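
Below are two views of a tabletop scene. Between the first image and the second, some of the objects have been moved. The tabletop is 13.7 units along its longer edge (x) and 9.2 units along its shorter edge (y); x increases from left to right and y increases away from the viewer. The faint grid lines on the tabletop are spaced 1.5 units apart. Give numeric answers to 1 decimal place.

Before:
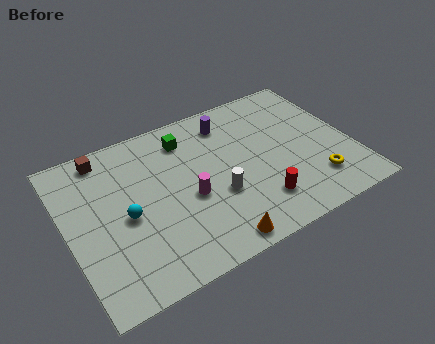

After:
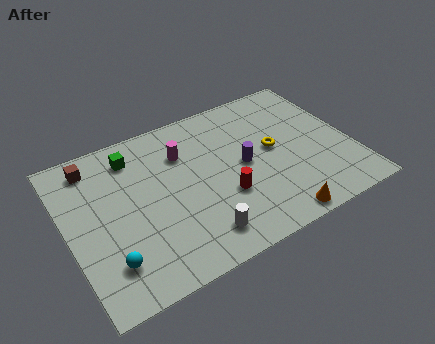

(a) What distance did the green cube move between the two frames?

2.6

The green cube moved from about (6.1, 7.4) to (3.5, 7.5), a distance of √(2.6² + 0.1²) ≈ 2.6.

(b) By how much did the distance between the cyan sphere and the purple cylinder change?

+0.9

They were about 6.4 units apart before and 7.3 after — 0.9 units further apart.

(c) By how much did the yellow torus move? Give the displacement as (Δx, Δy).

(-1.6, 2.8)

The yellow torus started near (11.6, 2.1) and ended near (10.0, 4.9).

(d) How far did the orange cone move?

3.0

From (6.4, 0.9) to (9.4, 0.8), the orange cone covered √(3.0² + 0.1²) ≈ 3.0 units.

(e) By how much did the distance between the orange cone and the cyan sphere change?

+2.9

They were about 5.0 units apart before and 7.9 after — 2.9 units further apart.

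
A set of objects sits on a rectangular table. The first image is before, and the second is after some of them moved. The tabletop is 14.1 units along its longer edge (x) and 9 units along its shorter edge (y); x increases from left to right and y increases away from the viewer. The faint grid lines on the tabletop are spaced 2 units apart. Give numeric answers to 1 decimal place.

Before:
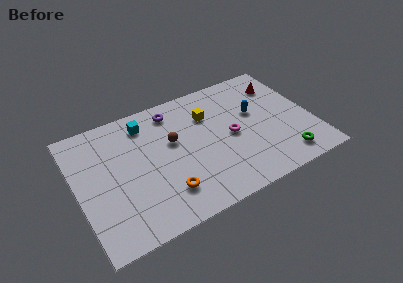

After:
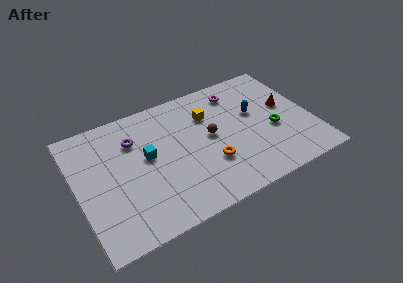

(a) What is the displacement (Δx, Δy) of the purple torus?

(-2.5, -1.1)

The purple torus started near (6.1, 7.6) and ended near (3.6, 6.5).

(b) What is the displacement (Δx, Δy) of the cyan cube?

(-0.2, -2.4)

The cyan cube started near (4.4, 7.4) and ended near (4.2, 5.0).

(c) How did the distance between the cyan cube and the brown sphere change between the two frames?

+1.4

Before: roughly 2.4 units apart; after: 3.8. That's 1.4 units further apart.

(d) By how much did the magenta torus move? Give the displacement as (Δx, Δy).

(0.8, 3.1)

The magenta torus started near (9.2, 4.3) and ended near (10.0, 7.4).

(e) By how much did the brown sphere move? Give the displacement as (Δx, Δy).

(2.2, -0.6)

From the two frames, the brown sphere sits at roughly (5.8, 5.4) before and (8.0, 4.8) after.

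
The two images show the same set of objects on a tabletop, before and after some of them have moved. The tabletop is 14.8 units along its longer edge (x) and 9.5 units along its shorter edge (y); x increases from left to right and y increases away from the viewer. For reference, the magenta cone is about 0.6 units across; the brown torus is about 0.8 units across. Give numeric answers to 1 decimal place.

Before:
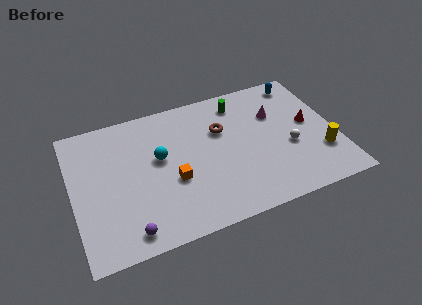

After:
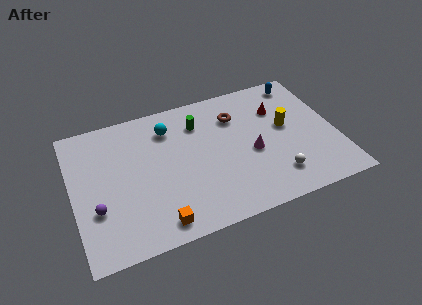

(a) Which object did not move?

the blue capsule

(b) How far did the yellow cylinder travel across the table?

3.0

From (13.8, 2.8) to (12.1, 5.3), the yellow cylinder covered √(1.7² + 2.5²) ≈ 3.0 units.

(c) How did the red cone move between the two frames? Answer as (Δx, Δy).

(-1.6, 1.6)

The red cone was at about (13.4, 5.1) and moved to about (11.8, 6.7).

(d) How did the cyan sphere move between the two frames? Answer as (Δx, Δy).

(0.7, 1.9)

From the two frames, the cyan sphere sits at roughly (4.9, 5.5) before and (5.6, 7.4) after.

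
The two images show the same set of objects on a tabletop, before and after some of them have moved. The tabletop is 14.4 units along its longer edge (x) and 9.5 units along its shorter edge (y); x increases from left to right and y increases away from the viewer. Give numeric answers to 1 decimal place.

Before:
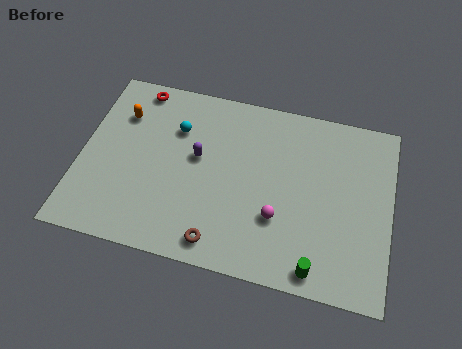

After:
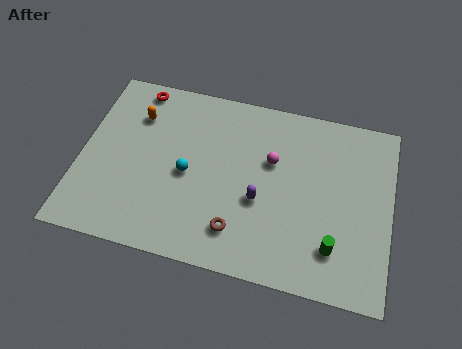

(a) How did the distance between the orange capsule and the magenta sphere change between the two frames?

-2.0

Before: roughly 8.5 units apart; after: 6.5. That's 2.0 units closer together.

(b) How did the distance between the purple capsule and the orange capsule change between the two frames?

+2.8

They were about 4.0 units apart before and 6.8 after — 2.8 units further apart.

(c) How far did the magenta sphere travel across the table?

2.9

The magenta sphere was near (9.3, 3.1) before and (8.8, 6.0) after, so it travelled √(0.5² + 2.9²) ≈ 2.9 units.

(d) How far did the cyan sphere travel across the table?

2.4

The cyan sphere moved from about (4.3, 6.7) to (5.0, 4.4), a distance of √(0.7² + 2.3²) ≈ 2.4.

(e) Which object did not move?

the red torus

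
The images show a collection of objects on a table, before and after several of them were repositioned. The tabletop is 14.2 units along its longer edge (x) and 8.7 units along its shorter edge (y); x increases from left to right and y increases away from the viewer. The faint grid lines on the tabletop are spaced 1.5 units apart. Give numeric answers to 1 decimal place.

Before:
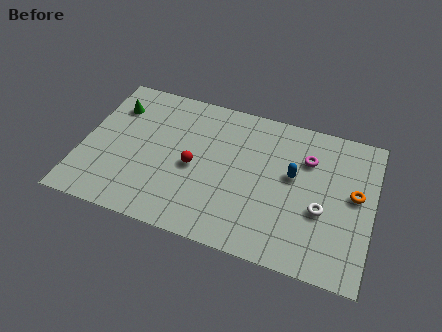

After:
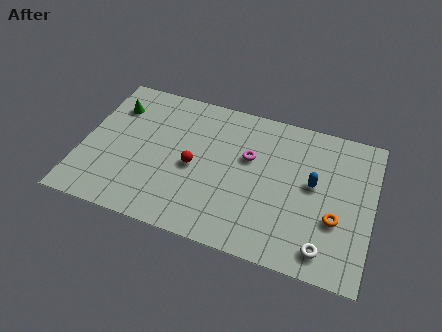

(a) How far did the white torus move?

2.1

From (11.8, 3.4) to (12.1, 1.3), the white torus covered √(0.3² + 2.1²) ≈ 2.1 units.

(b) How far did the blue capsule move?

1.0

The blue capsule was near (10.3, 5.0) before and (11.3, 4.8) after, so it travelled √(1.0² + 0.2²) ≈ 1.0 units.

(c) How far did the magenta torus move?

2.9

The magenta torus was near (10.9, 6.2) before and (8.1, 5.4) after, so it travelled √(2.8² + 0.8²) ≈ 2.9 units.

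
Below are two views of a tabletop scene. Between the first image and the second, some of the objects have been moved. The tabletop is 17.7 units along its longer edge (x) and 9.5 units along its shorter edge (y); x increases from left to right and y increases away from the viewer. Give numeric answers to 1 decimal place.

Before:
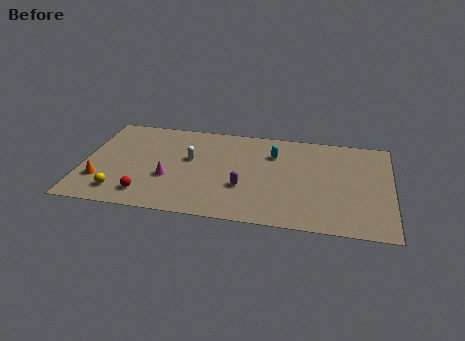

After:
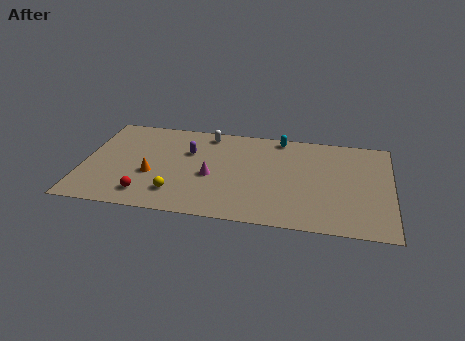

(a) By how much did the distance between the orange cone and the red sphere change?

-0.9

They were about 2.9 units apart before and 2.0 after — 0.9 units closer together.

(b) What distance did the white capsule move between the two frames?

2.8

From (6.1, 5.6) to (7.0, 8.3), the white capsule covered √(0.9² + 2.7²) ≈ 2.8 units.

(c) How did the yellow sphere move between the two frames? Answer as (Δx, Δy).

(3.2, 0.4)

The yellow sphere was at about (2.3, 1.7) and moved to about (5.5, 2.1).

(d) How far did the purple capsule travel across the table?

4.5

The purple capsule was near (9.3, 3.3) before and (6.0, 6.3) after, so it travelled √(3.3² + 3.0²) ≈ 4.5 units.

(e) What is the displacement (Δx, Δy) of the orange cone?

(2.9, 1.0)

The orange cone was at about (1.1, 2.7) and moved to about (4.0, 3.7).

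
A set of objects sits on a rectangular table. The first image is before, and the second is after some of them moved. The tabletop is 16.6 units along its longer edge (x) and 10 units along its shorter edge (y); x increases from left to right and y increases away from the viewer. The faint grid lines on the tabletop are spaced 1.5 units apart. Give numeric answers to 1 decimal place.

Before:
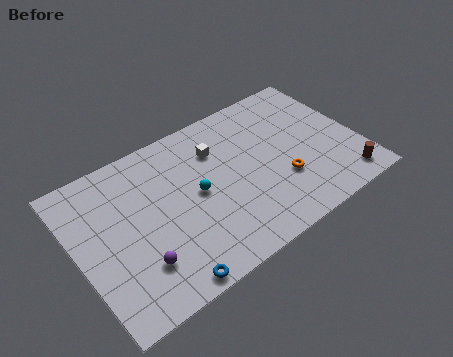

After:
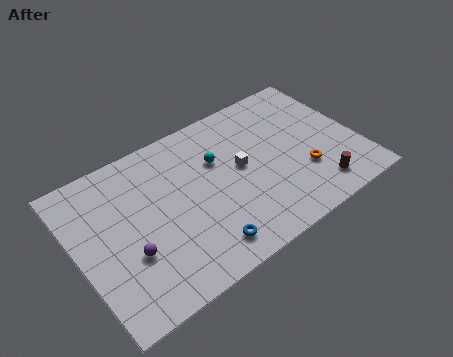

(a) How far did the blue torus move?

2.5

From (4.3, 0.8) to (6.7, 1.6), the blue torus covered √(2.4² + 0.8²) ≈ 2.5 units.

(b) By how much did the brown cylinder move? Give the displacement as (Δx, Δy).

(-1.6, 0.3)

The brown cylinder was at about (15.2, 1.4) and moved to about (13.6, 1.7).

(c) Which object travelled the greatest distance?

the blue torus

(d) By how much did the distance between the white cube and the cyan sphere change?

-1.0

The distance was about 2.7 in the first image and 1.7 in the second, so they moved 1.0 units closer together.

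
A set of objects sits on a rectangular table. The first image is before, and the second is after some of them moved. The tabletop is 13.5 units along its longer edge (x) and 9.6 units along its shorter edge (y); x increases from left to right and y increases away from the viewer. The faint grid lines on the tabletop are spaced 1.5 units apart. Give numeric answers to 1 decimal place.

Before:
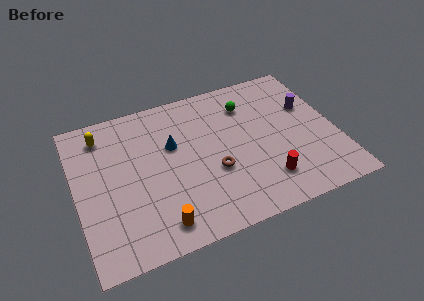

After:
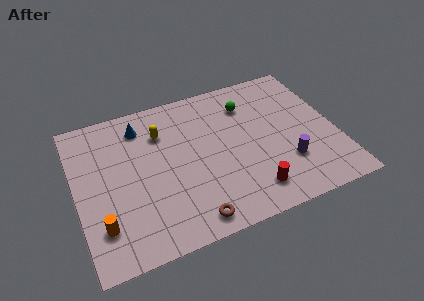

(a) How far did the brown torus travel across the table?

2.9

The brown torus was near (7.0, 3.6) before and (5.5, 1.1) after, so it travelled √(1.5² + 2.5²) ≈ 2.9 units.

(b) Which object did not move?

the green sphere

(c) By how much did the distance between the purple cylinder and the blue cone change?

+1.5

They were about 7.2 units apart before and 8.7 after — 1.5 units further apart.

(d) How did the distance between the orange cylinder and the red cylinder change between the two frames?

+2.0

They were about 5.6 units apart before and 7.6 after — 2.0 units further apart.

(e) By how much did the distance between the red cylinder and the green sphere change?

+0.4

The distance was about 5.2 in the first image and 5.6 in the second, so they moved 0.4 units further apart.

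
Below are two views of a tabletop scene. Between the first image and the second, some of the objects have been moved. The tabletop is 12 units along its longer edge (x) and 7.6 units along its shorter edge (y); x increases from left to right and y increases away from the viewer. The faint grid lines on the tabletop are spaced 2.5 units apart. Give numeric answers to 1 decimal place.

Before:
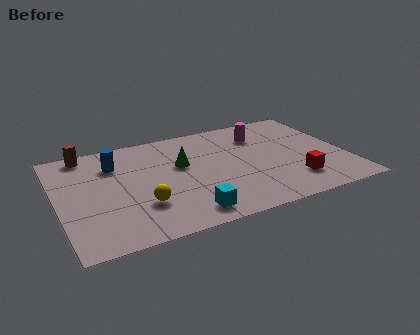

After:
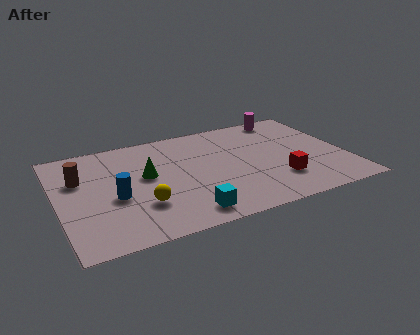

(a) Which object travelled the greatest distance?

the blue cylinder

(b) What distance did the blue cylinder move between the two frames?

2.4

From (2.5, 5.6) to (2.3, 3.2), the blue cylinder covered √(0.2² + 2.4²) ≈ 2.4 units.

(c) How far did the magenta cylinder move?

1.7

The magenta cylinder moved from about (8.7, 5.7) to (10.0, 6.8), a distance of √(1.3² + 1.1²) ≈ 1.7.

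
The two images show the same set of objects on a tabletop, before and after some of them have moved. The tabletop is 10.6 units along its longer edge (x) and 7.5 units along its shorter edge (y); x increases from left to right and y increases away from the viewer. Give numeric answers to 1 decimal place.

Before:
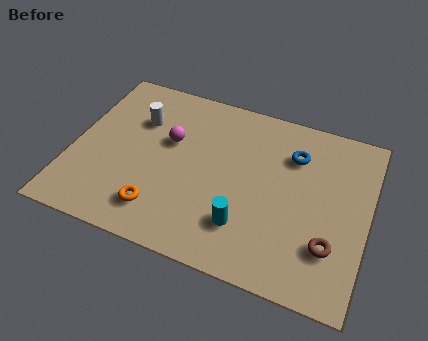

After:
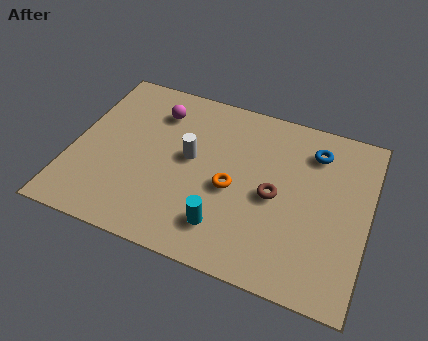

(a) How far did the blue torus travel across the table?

0.8

The blue torus moved from about (7.8, 5.5) to (8.5, 5.9), a distance of √(0.7² + 0.4²) ≈ 0.8.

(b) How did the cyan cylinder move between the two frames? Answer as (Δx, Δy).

(-0.7, -0.3)

From the two frames, the cyan cylinder sits at roughly (6.4, 1.9) before and (5.7, 1.6) after.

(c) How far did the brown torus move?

2.5

From (9.4, 2.1) to (7.3, 3.5), the brown torus covered √(2.1² + 1.4²) ≈ 2.5 units.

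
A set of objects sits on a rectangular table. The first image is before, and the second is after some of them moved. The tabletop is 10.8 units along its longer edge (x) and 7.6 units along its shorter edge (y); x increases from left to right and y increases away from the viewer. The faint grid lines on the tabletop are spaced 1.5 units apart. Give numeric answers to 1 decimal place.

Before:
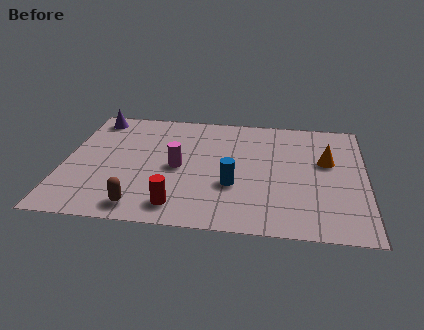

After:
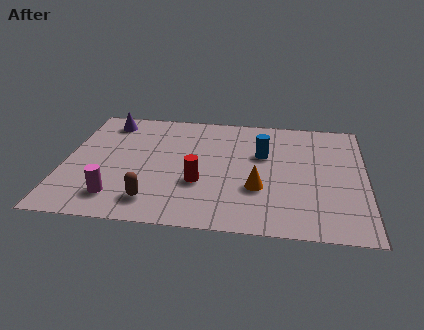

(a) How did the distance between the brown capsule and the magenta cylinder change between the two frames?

-1.6

Before: roughly 2.9 units apart; after: 1.3. That's 1.6 units closer together.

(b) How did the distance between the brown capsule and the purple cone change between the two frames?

-0.6

Before: roughly 5.9 units apart; after: 5.3. That's 0.6 units closer together.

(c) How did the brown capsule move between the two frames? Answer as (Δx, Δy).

(0.4, 0.4)

The brown capsule was at about (2.9, 1.0) and moved to about (3.3, 1.4).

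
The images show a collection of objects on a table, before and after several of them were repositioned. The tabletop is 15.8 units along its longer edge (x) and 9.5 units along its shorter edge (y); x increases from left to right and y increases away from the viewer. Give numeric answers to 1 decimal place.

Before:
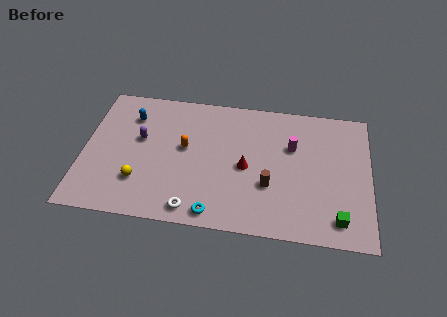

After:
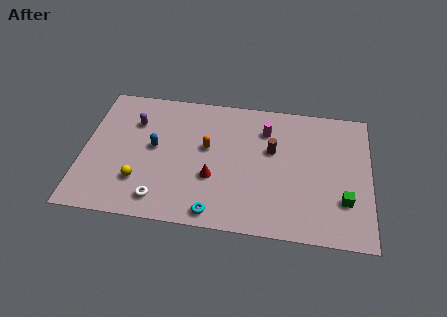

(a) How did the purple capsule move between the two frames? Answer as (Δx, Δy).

(-0.4, 1.2)

The purple capsule started near (3.1, 5.6) and ended near (2.7, 6.8).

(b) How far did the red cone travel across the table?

2.1

From (9.0, 4.4) to (7.2, 3.4), the red cone covered √(1.8² + 1.0²) ≈ 2.1 units.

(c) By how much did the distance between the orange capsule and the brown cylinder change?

-1.5

The distance was about 5.1 in the first image and 3.6 in the second, so they moved 1.5 units closer together.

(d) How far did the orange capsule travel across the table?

1.2

From (5.6, 5.3) to (6.8, 5.5), the orange capsule covered √(1.2² + 0.2²) ≈ 1.2 units.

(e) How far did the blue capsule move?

2.5

The blue capsule moved from about (2.5, 7.2) to (3.9, 5.1), a distance of √(1.4² + 2.1²) ≈ 2.5.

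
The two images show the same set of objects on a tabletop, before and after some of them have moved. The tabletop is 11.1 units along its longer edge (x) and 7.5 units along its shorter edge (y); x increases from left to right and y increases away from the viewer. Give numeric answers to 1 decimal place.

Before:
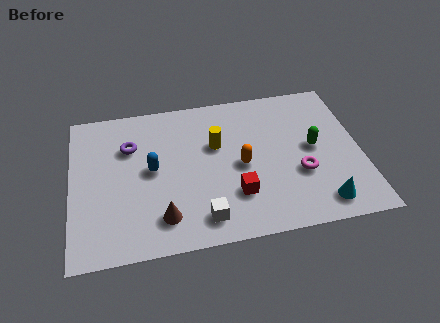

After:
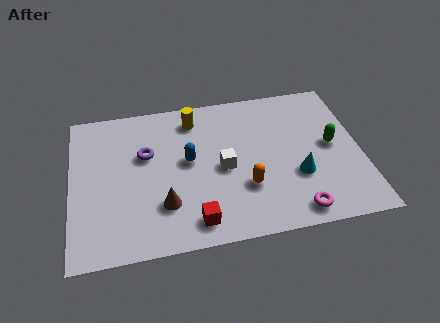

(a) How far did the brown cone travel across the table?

0.6

The brown cone moved from about (3.4, 1.5) to (3.5, 2.1), a distance of √(0.1² + 0.6²) ≈ 0.6.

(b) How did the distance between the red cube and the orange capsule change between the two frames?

+1.0

The distance was about 1.4 in the first image and 2.4 in the second, so they moved 1.0 units further apart.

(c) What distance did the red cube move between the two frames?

1.9

From (6.2, 2.1) to (4.6, 1.1), the red cube covered √(1.6² + 1.0²) ≈ 1.9 units.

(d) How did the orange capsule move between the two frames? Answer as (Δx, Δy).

(0.1, -1.1)

The orange capsule started near (6.5, 3.5) and ended near (6.6, 2.4).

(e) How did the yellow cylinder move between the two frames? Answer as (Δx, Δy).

(-0.8, 1.5)

From the two frames, the yellow cylinder sits at roughly (5.6, 4.7) before and (4.8, 6.2) after.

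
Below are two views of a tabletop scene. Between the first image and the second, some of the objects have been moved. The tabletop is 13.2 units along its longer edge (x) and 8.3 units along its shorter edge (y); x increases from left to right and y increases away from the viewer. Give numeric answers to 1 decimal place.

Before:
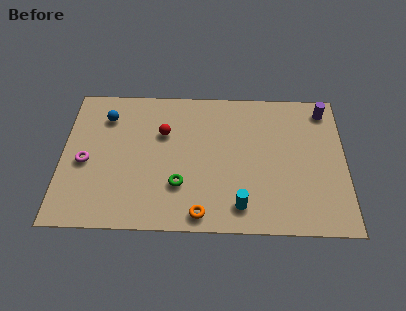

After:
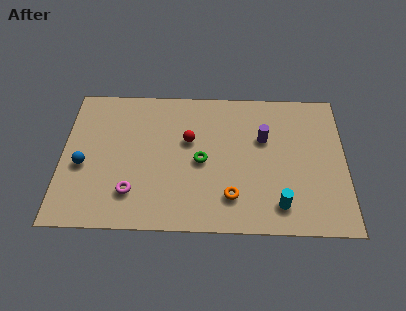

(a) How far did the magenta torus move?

2.8

The magenta torus moved from about (1.1, 3.7) to (3.3, 2.0), a distance of √(2.2² + 1.7²) ≈ 2.8.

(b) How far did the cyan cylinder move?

1.8

The cyan cylinder moved from about (8.3, 1.4) to (10.1, 1.5), a distance of √(1.8² + 0.1²) ≈ 1.8.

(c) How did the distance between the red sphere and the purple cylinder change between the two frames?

-4.3

The distance was about 7.8 in the first image and 3.5 in the second, so they moved 4.3 units closer together.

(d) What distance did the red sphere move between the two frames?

1.3

The red sphere was near (4.7, 5.5) before and (5.9, 5.1) after, so it travelled √(1.2² + 0.4²) ≈ 1.3 units.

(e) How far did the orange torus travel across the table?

1.7

The orange torus moved from about (6.5, 0.9) to (7.9, 1.9), a distance of √(1.4² + 1.0²) ≈ 1.7.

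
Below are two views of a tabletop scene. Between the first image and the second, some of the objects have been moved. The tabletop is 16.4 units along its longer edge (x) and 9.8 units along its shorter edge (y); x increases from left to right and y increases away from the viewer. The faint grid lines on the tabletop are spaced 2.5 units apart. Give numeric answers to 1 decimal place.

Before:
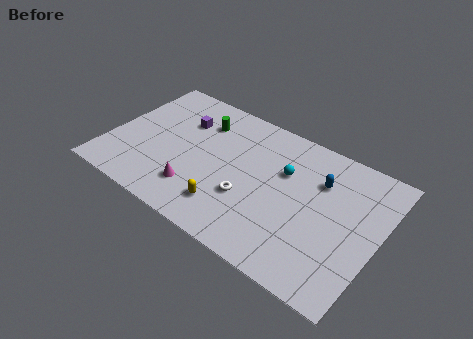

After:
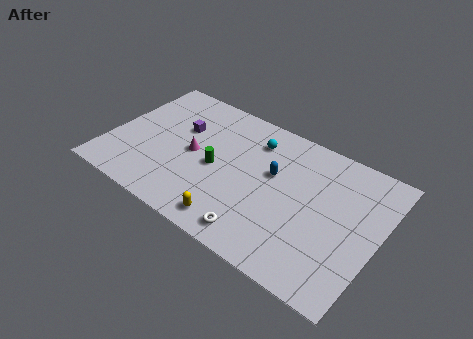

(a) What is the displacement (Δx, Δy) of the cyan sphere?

(-2.1, 1.3)

The cyan sphere was at about (10.5, 6.4) and moved to about (8.4, 7.7).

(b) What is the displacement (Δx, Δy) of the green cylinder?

(1.5, -2.9)

From the two frames, the green cylinder sits at roughly (5.1, 7.4) before and (6.6, 4.5) after.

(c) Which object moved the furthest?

the green cylinder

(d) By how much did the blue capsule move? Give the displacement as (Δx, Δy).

(-2.7, -1.0)

The blue capsule was at about (12.6, 6.9) and moved to about (9.9, 5.9).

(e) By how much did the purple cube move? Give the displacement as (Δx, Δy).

(0.0, -0.6)

From the two frames, the purple cube sits at roughly (4.0, 6.9) before and (4.0, 6.3) after.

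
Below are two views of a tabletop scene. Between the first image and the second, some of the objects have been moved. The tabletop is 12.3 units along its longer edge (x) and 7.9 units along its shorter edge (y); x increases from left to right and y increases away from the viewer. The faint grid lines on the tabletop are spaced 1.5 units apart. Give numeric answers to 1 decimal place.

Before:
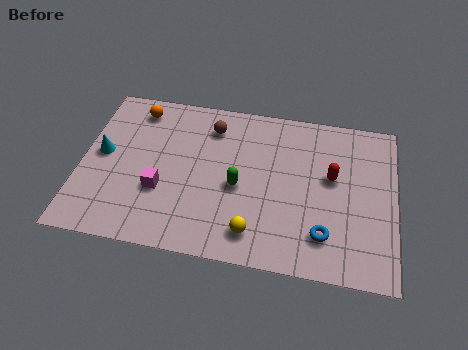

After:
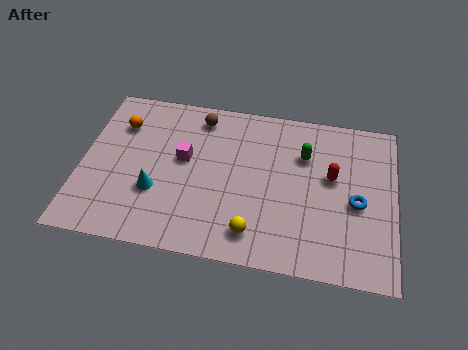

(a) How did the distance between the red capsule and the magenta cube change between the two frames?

-1.0

They were about 6.8 units apart before and 5.8 after — 1.0 units closer together.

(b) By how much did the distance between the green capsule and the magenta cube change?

+1.7

Before: roughly 3.1 units apart; after: 4.8. That's 1.7 units further apart.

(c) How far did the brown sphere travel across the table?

0.6

The brown sphere moved from about (5.0, 6.3) to (4.5, 6.7), a distance of √(0.5² + 0.4²) ≈ 0.6.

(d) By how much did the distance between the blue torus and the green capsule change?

-0.9

They were about 3.8 units apart before and 2.9 after — 0.9 units closer together.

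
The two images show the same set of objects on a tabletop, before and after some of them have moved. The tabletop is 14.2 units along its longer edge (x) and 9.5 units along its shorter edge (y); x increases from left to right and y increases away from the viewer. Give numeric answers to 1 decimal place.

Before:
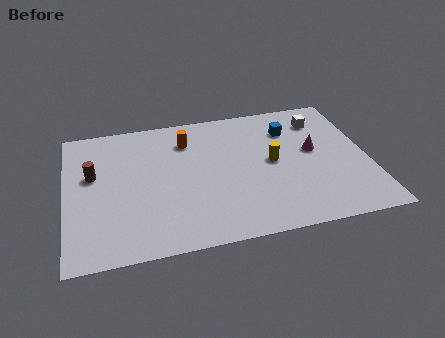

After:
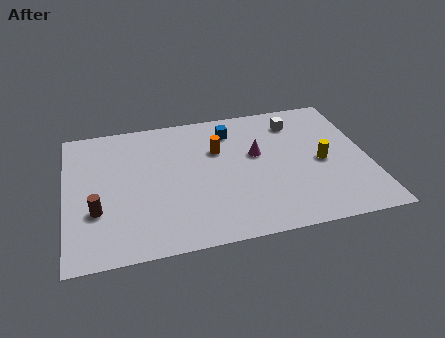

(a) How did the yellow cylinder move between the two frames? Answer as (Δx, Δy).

(2.3, -0.5)

The yellow cylinder was at about (9.7, 4.9) and moved to about (12.0, 4.4).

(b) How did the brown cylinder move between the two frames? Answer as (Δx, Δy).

(0.1, -2.5)

The brown cylinder started near (1.3, 5.7) and ended near (1.4, 3.2).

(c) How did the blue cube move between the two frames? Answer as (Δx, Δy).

(-2.8, 0.5)

The blue cube started near (10.7, 7.1) and ended near (7.9, 7.6).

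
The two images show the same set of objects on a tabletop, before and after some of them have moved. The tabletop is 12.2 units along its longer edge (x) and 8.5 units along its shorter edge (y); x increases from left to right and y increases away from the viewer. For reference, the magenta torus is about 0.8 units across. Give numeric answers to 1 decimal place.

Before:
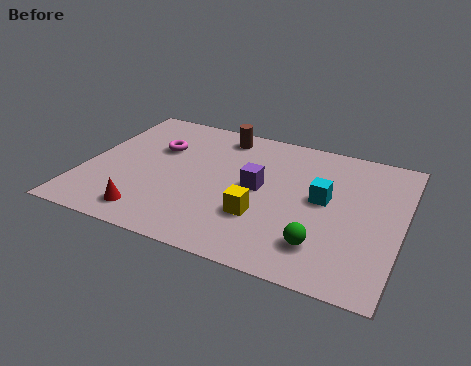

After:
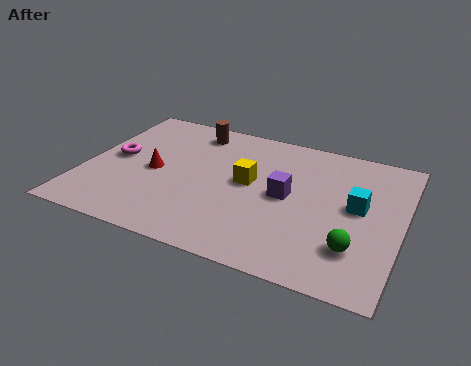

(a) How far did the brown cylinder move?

1.1

The brown cylinder moved from about (4.9, 7.3) to (3.8, 7.2), a distance of √(1.1² + 0.1²) ≈ 1.1.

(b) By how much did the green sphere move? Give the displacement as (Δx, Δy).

(1.2, 0.3)

The green sphere was at about (9.4, 1.9) and moved to about (10.6, 2.2).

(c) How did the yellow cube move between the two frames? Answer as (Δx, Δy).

(-0.7, 1.9)

From the two frames, the yellow cube sits at roughly (7.0, 2.7) before and (6.3, 4.6) after.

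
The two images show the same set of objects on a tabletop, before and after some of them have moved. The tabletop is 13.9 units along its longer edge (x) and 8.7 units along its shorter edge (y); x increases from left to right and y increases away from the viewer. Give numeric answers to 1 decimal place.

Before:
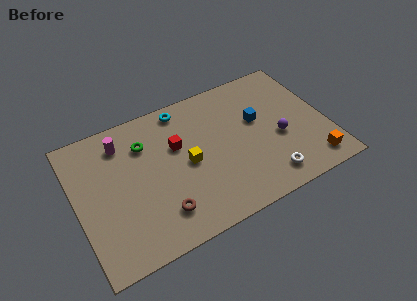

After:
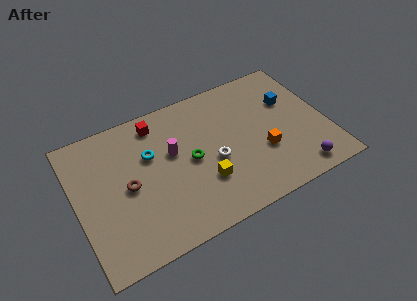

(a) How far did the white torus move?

3.5

From (10.2, 1.4) to (7.5, 3.7), the white torus covered √(2.7² + 2.3²) ≈ 3.5 units.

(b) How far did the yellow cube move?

1.7

The yellow cube moved from about (6.1, 4.2) to (6.8, 2.7), a distance of √(0.7² + 1.5²) ≈ 1.7.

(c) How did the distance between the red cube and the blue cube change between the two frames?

+3.0

Before: roughly 4.5 units apart; after: 7.5. That's 3.0 units further apart.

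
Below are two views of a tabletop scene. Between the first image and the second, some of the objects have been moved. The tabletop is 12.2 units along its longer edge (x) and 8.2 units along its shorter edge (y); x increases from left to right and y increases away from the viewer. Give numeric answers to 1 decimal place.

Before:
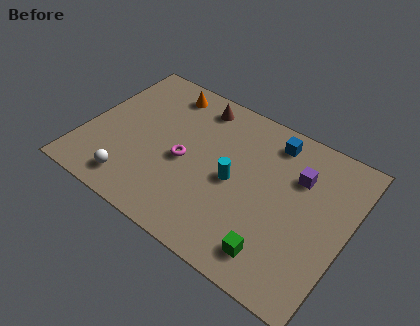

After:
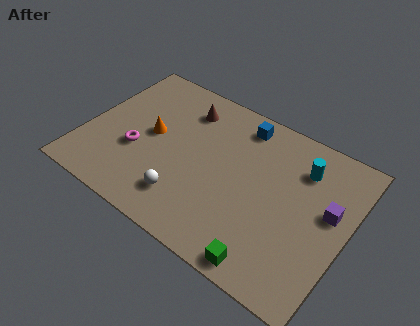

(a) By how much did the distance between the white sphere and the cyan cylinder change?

+1.4

They were about 5.0 units apart before and 6.4 after — 1.4 units further apart.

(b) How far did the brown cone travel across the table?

0.7

The brown cone moved from about (4.7, 7.0) to (4.2, 6.5), a distance of √(0.5² + 0.5²) ≈ 0.7.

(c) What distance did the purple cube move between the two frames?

1.9

From (9.7, 5.7) to (11.3, 4.7), the purple cube covered √(1.6² + 1.0²) ≈ 1.9 units.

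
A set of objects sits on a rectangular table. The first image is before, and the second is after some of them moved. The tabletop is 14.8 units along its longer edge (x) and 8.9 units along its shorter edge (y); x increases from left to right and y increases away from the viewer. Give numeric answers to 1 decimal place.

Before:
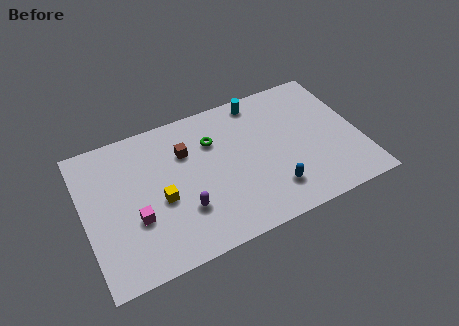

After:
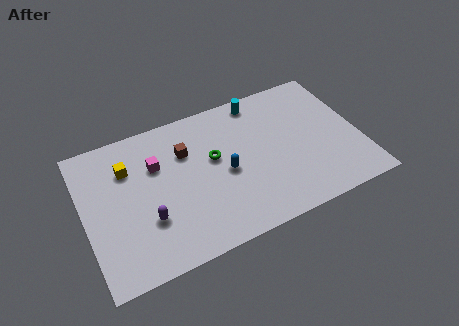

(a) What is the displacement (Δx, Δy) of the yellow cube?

(-1.5, 2.6)

From the two frames, the yellow cube sits at roughly (4.0, 3.8) before and (2.5, 6.4) after.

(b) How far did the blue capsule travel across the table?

3.1

The blue capsule moved from about (9.8, 2.0) to (7.5, 4.1), a distance of √(2.3² + 2.1²) ≈ 3.1.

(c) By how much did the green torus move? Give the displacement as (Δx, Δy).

(-0.1, -1.1)

From the two frames, the green torus sits at roughly (7.1, 6.3) before and (7.0, 5.2) after.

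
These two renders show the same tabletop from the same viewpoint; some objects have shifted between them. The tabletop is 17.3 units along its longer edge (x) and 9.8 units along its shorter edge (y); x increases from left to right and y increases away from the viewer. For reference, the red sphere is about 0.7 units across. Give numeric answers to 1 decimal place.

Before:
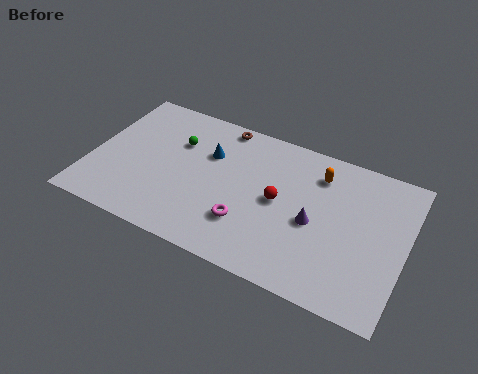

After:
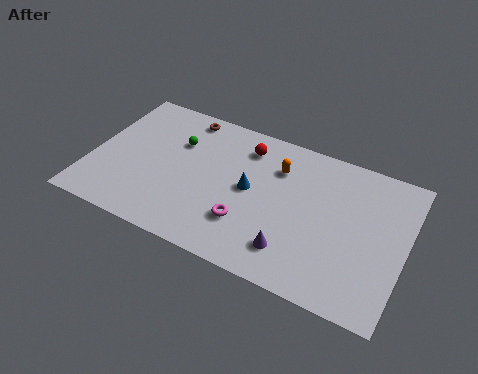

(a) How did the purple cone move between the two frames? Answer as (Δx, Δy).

(-0.9, -2.3)

The purple cone started near (12.4, 4.4) and ended near (11.5, 2.1).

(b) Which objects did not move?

the green sphere and the magenta torus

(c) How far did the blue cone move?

2.9

The blue cone was near (6.3, 6.6) before and (8.8, 5.1) after, so it travelled √(2.5² + 1.5²) ≈ 2.9 units.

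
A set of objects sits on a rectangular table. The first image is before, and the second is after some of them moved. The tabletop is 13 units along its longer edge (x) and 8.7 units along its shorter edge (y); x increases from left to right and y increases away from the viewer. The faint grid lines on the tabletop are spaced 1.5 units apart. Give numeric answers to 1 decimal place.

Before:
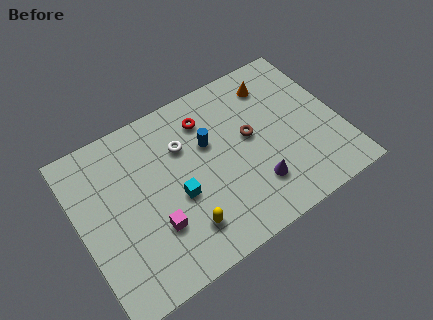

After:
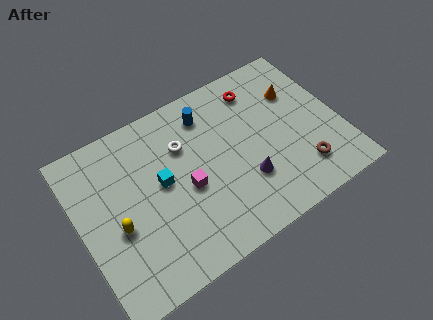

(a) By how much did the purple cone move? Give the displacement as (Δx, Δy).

(-0.4, 0.5)

From the two frames, the purple cone sits at roughly (8.4, 2.2) before and (8.0, 2.7) after.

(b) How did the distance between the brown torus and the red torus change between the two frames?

+2.6

The distance was about 2.8 in the first image and 5.4 in the second, so they moved 2.6 units further apart.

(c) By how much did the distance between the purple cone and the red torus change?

-0.3

They were about 4.9 units apart before and 4.6 after — 0.3 units closer together.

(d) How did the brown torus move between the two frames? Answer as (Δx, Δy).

(2.1, -2.9)

From the two frames, the brown torus sits at roughly (8.6, 4.8) before and (10.7, 1.9) after.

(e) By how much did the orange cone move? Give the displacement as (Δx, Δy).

(1.0, -1.0)

From the two frames, the orange cone sits at roughly (10.2, 7.0) before and (11.2, 6.0) after.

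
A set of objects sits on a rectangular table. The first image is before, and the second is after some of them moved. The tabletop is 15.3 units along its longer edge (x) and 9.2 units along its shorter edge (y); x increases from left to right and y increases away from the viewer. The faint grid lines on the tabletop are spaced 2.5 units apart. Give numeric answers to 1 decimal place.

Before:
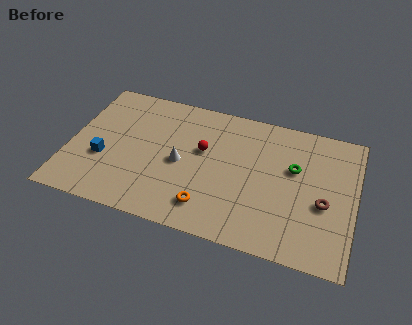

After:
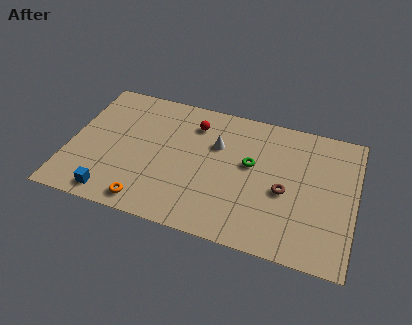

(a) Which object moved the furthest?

the orange torus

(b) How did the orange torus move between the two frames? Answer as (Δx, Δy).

(-3.2, -0.7)

The orange torus was at about (7.7, 1.8) and moved to about (4.5, 1.1).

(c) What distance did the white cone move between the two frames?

2.5

The white cone was near (6.0, 4.3) before and (7.8, 6.1) after, so it travelled √(1.8² + 1.8²) ≈ 2.5 units.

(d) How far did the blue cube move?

2.4

The blue cube moved from about (1.9, 3.4) to (2.6, 1.1), a distance of √(0.7² + 2.3²) ≈ 2.4.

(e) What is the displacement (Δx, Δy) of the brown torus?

(-2.1, 0.2)

The brown torus started near (13.7, 3.8) and ended near (11.6, 4.0).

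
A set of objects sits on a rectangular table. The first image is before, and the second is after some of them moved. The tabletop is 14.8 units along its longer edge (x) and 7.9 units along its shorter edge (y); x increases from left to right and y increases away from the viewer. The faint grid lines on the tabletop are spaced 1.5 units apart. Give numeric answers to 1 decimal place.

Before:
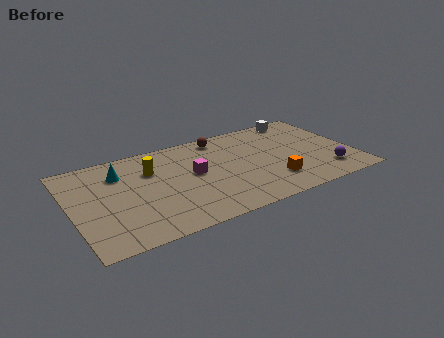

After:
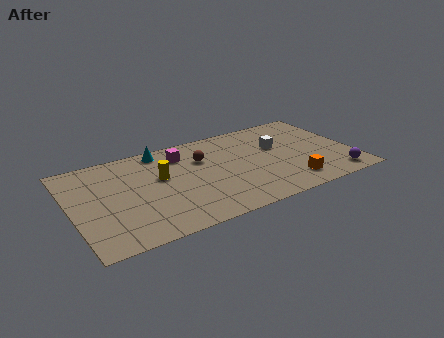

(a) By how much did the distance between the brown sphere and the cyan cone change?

-3.0

Before: roughly 5.6 units apart; after: 2.6. That's 3.0 units closer together.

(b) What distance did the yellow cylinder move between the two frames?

0.9

The yellow cylinder moved from about (4.3, 5.5) to (4.7, 4.7), a distance of √(0.4² + 0.8²) ≈ 0.9.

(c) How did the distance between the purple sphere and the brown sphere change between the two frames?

+0.7

Before: roughly 7.2 units apart; after: 7.9. That's 0.7 units further apart.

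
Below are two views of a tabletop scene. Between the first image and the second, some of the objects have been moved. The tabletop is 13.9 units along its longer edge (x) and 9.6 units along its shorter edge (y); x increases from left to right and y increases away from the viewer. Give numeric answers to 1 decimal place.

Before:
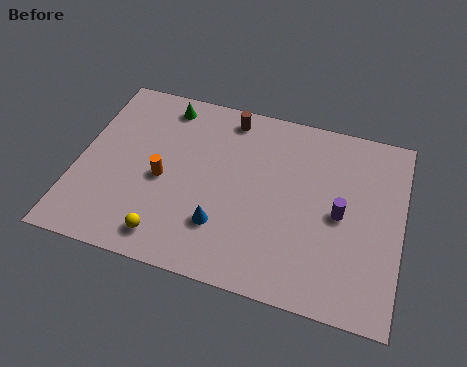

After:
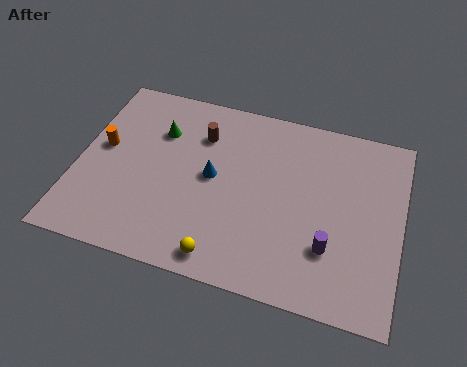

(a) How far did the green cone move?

1.5

From (3.4, 8.3) to (3.3, 6.8), the green cone covered √(0.1² + 1.5²) ≈ 1.5 units.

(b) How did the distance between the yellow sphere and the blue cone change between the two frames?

+1.5

Before: roughly 2.5 units apart; after: 4.0. That's 1.5 units further apart.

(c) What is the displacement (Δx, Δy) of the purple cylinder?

(-0.3, -1.8)

The purple cylinder was at about (11.3, 4.6) and moved to about (11.0, 2.8).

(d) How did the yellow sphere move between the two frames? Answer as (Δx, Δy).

(2.4, -0.3)

From the two frames, the yellow sphere sits at roughly (4.2, 1.4) before and (6.6, 1.1) after.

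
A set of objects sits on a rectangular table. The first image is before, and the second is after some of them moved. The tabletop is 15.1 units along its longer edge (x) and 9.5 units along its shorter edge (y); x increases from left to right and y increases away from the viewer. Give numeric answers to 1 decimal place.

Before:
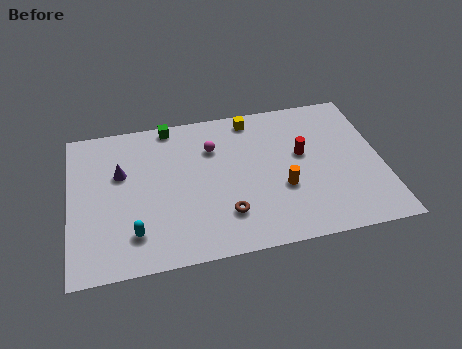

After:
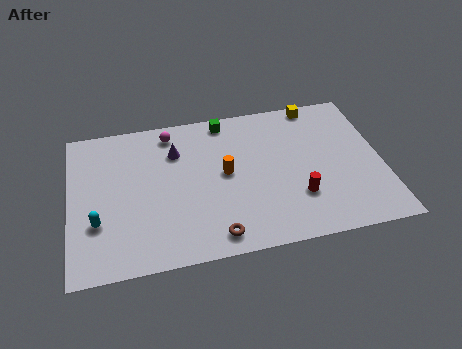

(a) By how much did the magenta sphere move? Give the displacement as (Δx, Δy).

(-2.0, 1.4)

From the two frames, the magenta sphere sits at roughly (7.0, 6.8) before and (5.0, 8.2) after.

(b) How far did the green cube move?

2.7

The green cube moved from about (5.0, 8.7) to (7.7, 8.5), a distance of √(2.7² + 0.2²) ≈ 2.7.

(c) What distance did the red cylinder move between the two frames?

2.7

The red cylinder was near (11.3, 5.5) before and (10.9, 2.8) after, so it travelled √(0.4² + 2.7²) ≈ 2.7 units.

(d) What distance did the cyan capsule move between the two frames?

2.0

The cyan capsule was near (3.0, 2.1) before and (1.3, 3.1) after, so it travelled √(1.7² + 1.0²) ≈ 2.0 units.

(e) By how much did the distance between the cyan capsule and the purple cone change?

+1.5

They were about 3.9 units apart before and 5.4 after — 1.5 units further apart.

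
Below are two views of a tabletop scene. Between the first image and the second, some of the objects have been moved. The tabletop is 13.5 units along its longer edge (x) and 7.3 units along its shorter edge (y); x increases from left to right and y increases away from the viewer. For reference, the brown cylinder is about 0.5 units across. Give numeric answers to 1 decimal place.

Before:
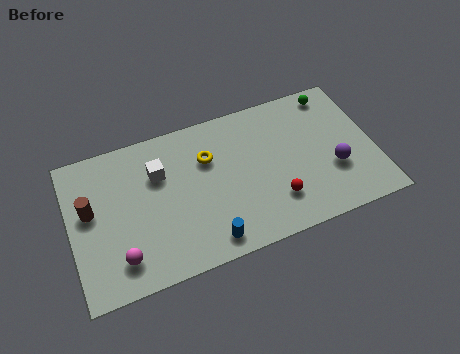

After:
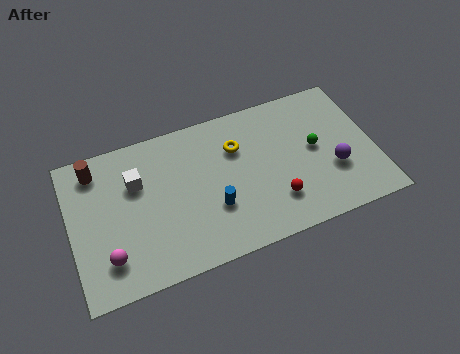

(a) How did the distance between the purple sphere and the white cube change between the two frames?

+0.9

They were about 8.0 units apart before and 8.9 after — 0.9 units further apart.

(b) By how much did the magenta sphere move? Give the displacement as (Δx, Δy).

(-0.5, 0.2)

From the two frames, the magenta sphere sits at roughly (2.0, 1.5) before and (1.5, 1.7) after.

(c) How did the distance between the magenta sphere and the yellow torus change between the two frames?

+1.4

They were about 5.5 units apart before and 6.9 after — 1.4 units further apart.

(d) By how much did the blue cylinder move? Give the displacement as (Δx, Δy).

(0.4, 1.5)

From the two frames, the blue cylinder sits at roughly (5.8, 1.0) before and (6.2, 2.5) after.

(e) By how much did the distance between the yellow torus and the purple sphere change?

-1.1

The distance was about 5.9 in the first image and 4.8 in the second, so they moved 1.1 units closer together.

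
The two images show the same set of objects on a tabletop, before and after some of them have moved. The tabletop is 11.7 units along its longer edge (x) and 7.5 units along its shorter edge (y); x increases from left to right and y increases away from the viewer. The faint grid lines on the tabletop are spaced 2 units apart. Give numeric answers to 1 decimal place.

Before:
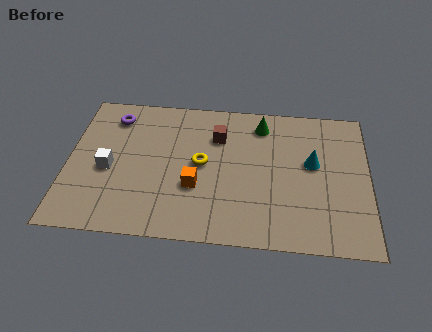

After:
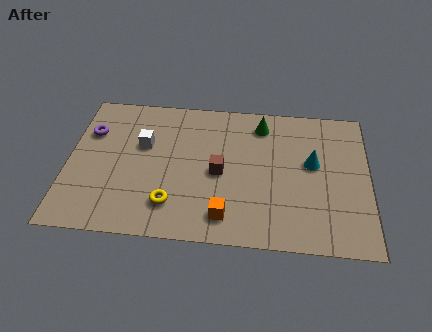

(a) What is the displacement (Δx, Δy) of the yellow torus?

(-1.1, -2.2)

The yellow torus started near (5.2, 3.9) and ended near (4.1, 1.7).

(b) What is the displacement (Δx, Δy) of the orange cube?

(1.2, -1.4)

From the two frames, the orange cube sits at roughly (5.0, 2.7) before and (6.2, 1.3) after.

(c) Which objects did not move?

the green cone and the cyan cone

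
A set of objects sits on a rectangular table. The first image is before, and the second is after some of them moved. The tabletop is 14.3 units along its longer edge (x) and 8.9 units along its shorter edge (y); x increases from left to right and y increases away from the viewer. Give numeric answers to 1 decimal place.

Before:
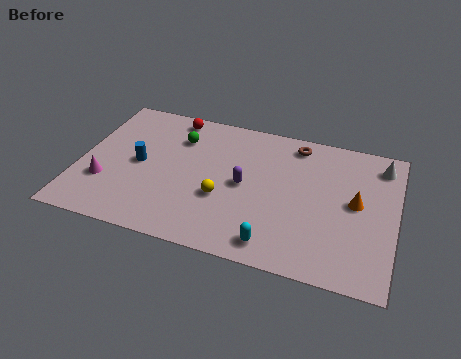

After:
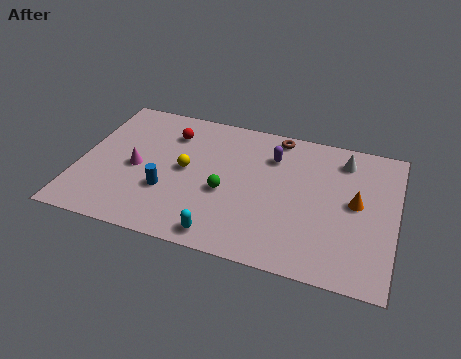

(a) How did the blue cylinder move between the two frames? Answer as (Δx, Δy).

(1.4, -1.4)

The blue cylinder was at about (2.7, 4.4) and moved to about (4.1, 3.0).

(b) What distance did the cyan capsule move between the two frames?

2.3

The cyan capsule was near (9.1, 1.2) before and (6.8, 1.0) after, so it travelled √(2.3² + 0.2²) ≈ 2.3 units.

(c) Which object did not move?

the orange cone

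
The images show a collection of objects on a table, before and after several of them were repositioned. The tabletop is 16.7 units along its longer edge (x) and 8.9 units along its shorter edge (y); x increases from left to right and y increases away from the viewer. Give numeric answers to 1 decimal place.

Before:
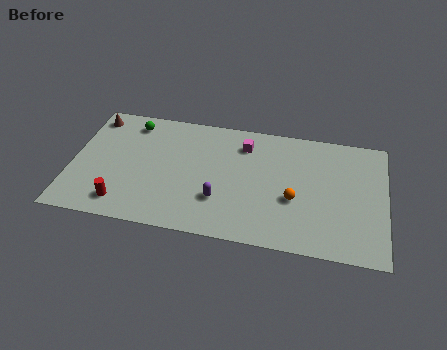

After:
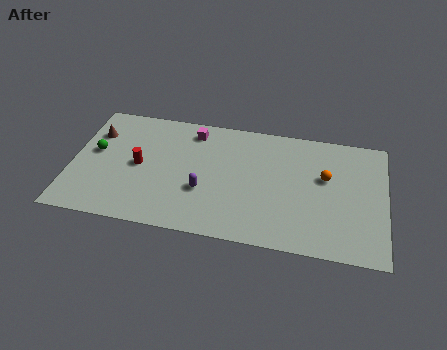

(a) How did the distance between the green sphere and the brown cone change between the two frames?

-0.7

Before: roughly 2.1 units apart; after: 1.4. That's 0.7 units closer together.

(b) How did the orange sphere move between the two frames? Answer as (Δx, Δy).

(1.6, 1.9)

The orange sphere started near (11.9, 3.5) and ended near (13.5, 5.4).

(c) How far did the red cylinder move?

3.0

The red cylinder was near (2.9, 1.5) before and (3.6, 4.4) after, so it travelled √(0.7² + 2.9²) ≈ 3.0 units.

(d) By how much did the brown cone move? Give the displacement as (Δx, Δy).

(0.2, -1.2)

From the two frames, the brown cone sits at roughly (0.9, 7.6) before and (1.1, 6.4) after.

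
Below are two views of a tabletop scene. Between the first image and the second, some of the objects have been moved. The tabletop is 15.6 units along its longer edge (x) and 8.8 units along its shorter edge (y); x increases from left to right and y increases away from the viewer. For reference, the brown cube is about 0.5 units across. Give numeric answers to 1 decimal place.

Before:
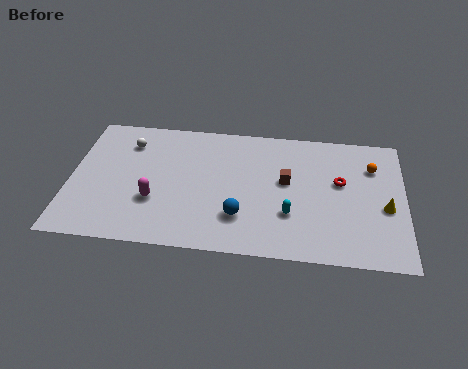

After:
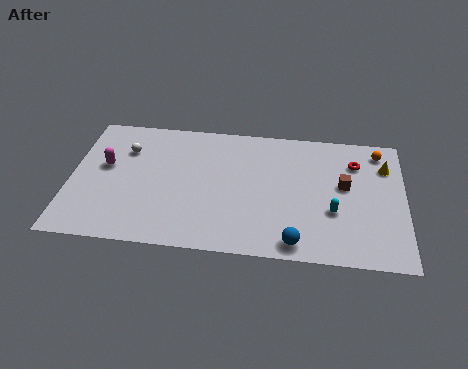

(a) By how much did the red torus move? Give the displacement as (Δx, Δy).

(0.7, 1.4)

The red torus started near (12.6, 5.2) and ended near (13.3, 6.6).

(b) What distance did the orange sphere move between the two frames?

1.1

The orange sphere moved from about (14.1, 6.4) to (14.4, 7.5), a distance of √(0.3² + 1.1²) ≈ 1.1.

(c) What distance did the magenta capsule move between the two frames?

3.2

The magenta capsule was near (4.0, 3.0) before and (1.6, 5.1) after, so it travelled √(2.4² + 2.1²) ≈ 3.2 units.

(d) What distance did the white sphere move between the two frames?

0.5

The white sphere was near (2.6, 6.8) before and (2.5, 6.3) after, so it travelled √(0.1² + 0.5²) ≈ 0.5 units.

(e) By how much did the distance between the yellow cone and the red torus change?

-1.2

Before: roughly 2.6 units apart; after: 1.4. That's 1.2 units closer together.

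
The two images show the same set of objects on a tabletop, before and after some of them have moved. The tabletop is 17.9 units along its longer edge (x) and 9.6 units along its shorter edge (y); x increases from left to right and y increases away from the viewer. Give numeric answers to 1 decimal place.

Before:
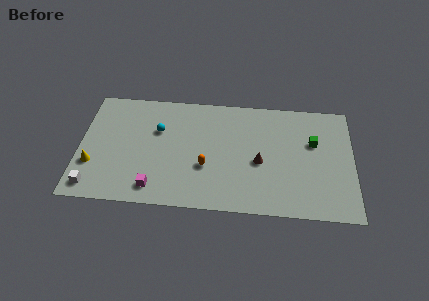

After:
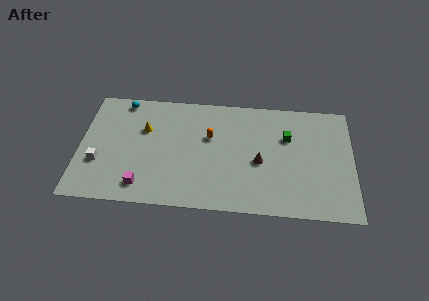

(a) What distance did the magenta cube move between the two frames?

0.8

From (5.0, 1.5) to (4.2, 1.6), the magenta cube covered √(0.8² + 0.1²) ≈ 0.8 units.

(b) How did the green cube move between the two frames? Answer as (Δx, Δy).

(-1.7, 0.3)

From the two frames, the green cube sits at roughly (15.3, 6.1) before and (13.6, 6.4) after.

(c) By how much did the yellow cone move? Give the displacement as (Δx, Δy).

(3.3, 3.2)

The yellow cone started near (0.9, 3.1) and ended near (4.2, 6.3).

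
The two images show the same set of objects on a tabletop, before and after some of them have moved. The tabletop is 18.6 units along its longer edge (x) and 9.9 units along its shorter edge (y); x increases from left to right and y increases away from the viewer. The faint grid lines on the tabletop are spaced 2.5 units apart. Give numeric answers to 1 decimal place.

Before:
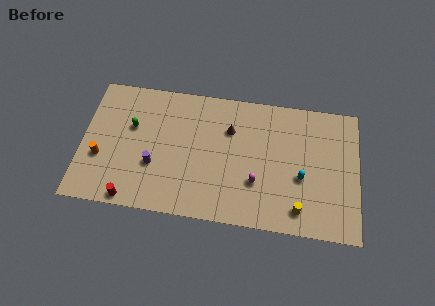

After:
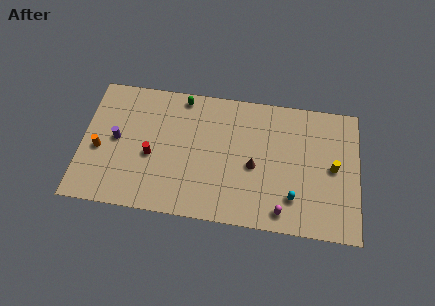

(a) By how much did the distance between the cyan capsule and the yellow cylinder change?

+1.3

The distance was about 2.4 in the first image and 3.7 in the second, so they moved 1.3 units further apart.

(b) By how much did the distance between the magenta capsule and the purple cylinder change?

+5.0

They were about 6.9 units apart before and 11.9 after — 5.0 units further apart.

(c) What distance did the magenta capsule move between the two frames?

2.6

From (11.8, 3.2) to (13.6, 1.3), the magenta capsule covered √(1.8² + 1.9²) ≈ 2.6 units.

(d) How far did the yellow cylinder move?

4.0

The yellow cylinder was near (14.7, 1.6) before and (16.9, 5.0) after, so it travelled √(2.2² + 3.4²) ≈ 4.0 units.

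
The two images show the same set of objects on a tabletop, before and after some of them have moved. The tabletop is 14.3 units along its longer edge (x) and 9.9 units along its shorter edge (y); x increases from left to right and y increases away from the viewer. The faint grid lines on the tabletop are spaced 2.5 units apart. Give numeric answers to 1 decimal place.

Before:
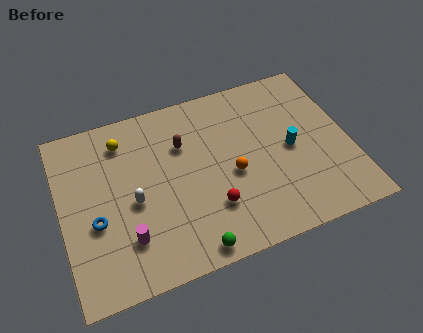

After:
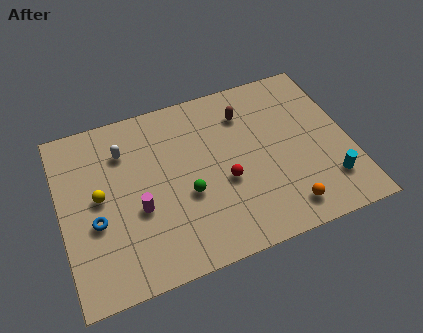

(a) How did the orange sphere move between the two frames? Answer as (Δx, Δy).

(2.3, -2.8)

The orange sphere started near (8.4, 4.3) and ended near (10.7, 1.5).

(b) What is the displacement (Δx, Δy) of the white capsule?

(-0.2, 3.0)

The white capsule started near (3.5, 4.4) and ended near (3.3, 7.4).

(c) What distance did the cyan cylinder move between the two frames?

3.0

From (11.4, 4.8) to (13.0, 2.3), the cyan cylinder covered √(1.6² + 2.5²) ≈ 3.0 units.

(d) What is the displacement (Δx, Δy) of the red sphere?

(0.8, 1.2)

The red sphere started near (7.2, 2.8) and ended near (8.0, 4.0).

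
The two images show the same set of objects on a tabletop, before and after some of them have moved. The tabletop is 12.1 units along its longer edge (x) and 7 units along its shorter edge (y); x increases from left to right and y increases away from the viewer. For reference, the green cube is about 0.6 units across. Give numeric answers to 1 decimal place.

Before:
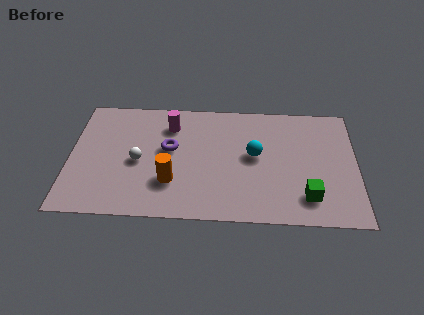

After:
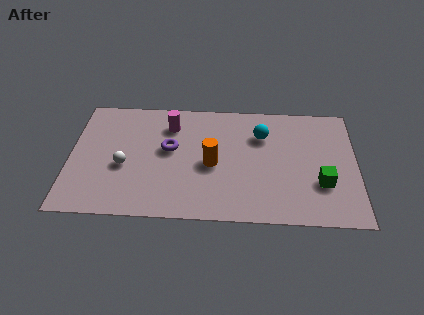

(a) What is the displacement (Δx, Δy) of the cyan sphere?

(0.3, 1.2)

From the two frames, the cyan sphere sits at roughly (7.8, 3.8) before and (8.1, 5.0) after.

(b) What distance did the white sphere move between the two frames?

0.7

The white sphere moved from about (2.9, 3.2) to (2.3, 2.9), a distance of √(0.6² + 0.3²) ≈ 0.7.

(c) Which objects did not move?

the magenta cylinder and the purple torus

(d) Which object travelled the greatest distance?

the orange cylinder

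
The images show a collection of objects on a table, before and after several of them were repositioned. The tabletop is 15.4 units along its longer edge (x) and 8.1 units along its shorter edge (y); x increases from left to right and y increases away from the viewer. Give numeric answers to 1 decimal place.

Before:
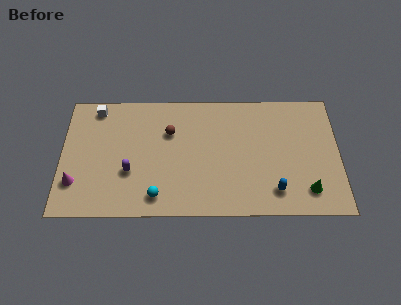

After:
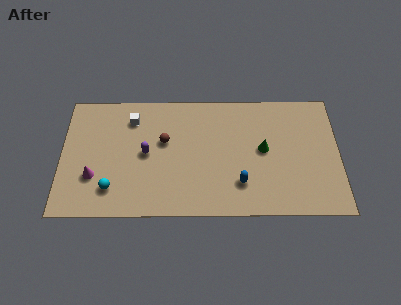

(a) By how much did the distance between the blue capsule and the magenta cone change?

-2.9

Before: roughly 11.0 units apart; after: 8.1. That's 2.9 units closer together.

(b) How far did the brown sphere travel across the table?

0.7

From (6.0, 5.5) to (5.7, 4.9), the brown sphere covered √(0.3² + 0.6²) ≈ 0.7 units.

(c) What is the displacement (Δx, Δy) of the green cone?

(-2.4, 2.7)

The green cone was at about (13.6, 1.6) and moved to about (11.2, 4.3).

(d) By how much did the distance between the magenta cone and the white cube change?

-0.7

They were about 5.0 units apart before and 4.3 after — 0.7 units closer together.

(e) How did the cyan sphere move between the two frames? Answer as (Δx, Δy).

(-2.5, 0.5)

The cyan sphere was at about (5.3, 1.3) and moved to about (2.8, 1.8).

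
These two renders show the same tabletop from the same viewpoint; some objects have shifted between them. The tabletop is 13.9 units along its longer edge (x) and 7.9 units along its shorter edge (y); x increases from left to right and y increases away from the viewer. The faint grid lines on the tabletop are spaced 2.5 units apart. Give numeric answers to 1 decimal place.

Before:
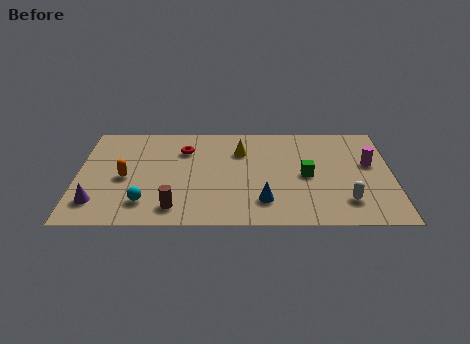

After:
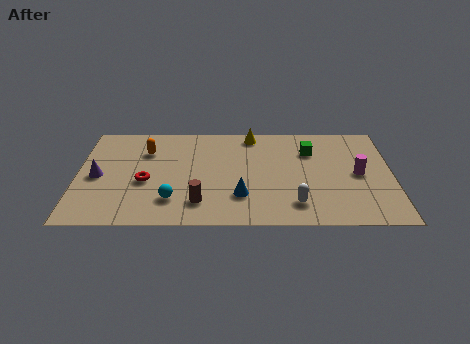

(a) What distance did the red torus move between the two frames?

3.0

The red torus moved from about (4.7, 5.8) to (3.0, 3.3), a distance of √(1.7² + 2.5²) ≈ 3.0.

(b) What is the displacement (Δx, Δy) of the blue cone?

(-1.0, 0.4)

The blue cone started near (8.2, 1.8) and ended near (7.2, 2.2).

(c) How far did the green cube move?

1.9

From (10.1, 3.8) to (10.3, 5.7), the green cube covered √(0.2² + 1.9²) ≈ 1.9 units.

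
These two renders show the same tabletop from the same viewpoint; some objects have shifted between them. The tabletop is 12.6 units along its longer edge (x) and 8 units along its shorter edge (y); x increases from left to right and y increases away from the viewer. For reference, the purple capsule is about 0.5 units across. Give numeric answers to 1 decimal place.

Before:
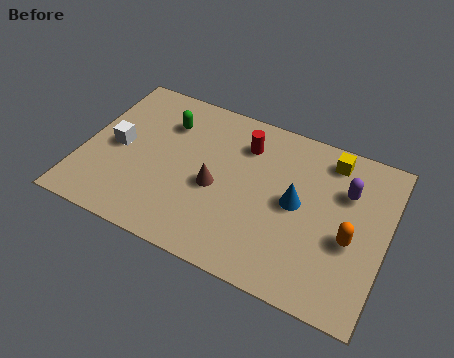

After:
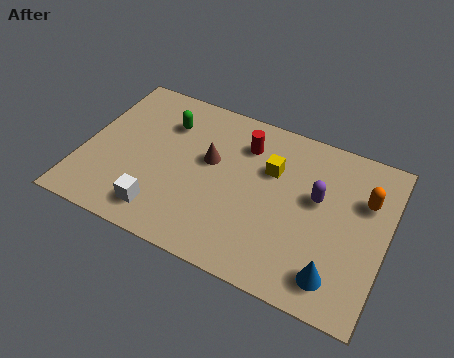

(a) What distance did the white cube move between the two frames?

3.3

From (1.4, 3.9) to (3.6, 1.4), the white cube covered √(2.2² + 2.5²) ≈ 3.3 units.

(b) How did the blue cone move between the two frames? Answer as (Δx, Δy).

(1.9, -2.7)

The blue cone started near (8.9, 4.1) and ended near (10.8, 1.4).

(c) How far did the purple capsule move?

1.4

The purple capsule moved from about (10.8, 5.5) to (9.7, 4.7), a distance of √(1.1² + 0.8²) ≈ 1.4.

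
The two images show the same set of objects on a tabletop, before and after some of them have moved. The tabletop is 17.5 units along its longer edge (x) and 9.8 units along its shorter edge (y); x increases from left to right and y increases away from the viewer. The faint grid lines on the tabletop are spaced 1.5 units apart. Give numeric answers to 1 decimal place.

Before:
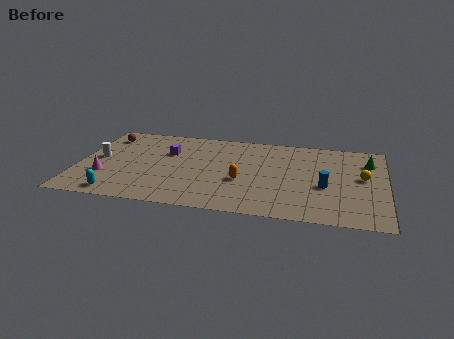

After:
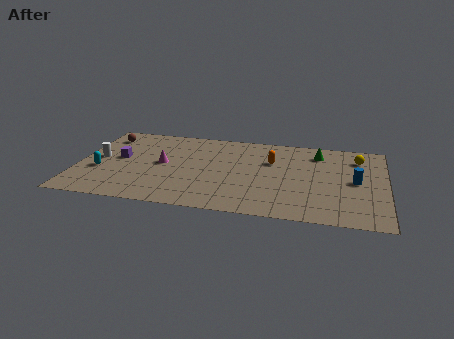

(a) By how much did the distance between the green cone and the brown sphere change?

-2.9

Before: roughly 15.2 units apart; after: 12.3. That's 2.9 units closer together.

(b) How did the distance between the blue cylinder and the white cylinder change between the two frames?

+1.7

The distance was about 13.0 in the first image and 14.7 in the second, so they moved 1.7 units further apart.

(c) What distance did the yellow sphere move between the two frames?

2.3

From (16.2, 5.4) to (15.9, 7.7), the yellow sphere covered √(0.3² + 2.3²) ≈ 2.3 units.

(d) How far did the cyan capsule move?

2.9

The cyan capsule was near (2.5, 1.1) before and (1.3, 3.7) after, so it travelled √(1.2² + 2.6²) ≈ 2.9 units.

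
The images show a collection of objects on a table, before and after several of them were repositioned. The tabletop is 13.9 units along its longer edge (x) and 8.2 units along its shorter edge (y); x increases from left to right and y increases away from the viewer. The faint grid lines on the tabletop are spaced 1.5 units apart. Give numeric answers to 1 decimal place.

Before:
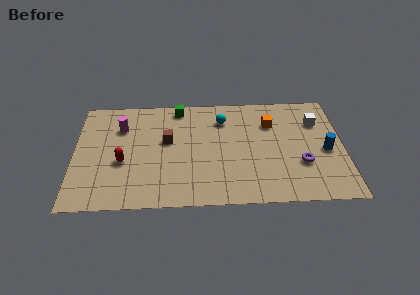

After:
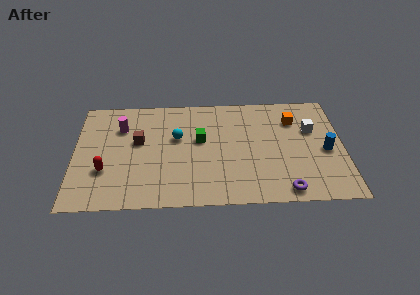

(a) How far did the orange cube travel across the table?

1.2

The orange cube was near (10.2, 5.9) before and (11.4, 6.1) after, so it travelled √(1.2² + 0.2²) ≈ 1.2 units.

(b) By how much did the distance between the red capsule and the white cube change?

+0.6

They were about 10.4 units apart before and 11.0 after — 0.6 units further apart.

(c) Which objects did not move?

the blue cylinder and the magenta cylinder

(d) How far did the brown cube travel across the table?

1.5

The brown cube moved from about (4.8, 4.8) to (3.3, 4.8), a distance of √(1.5² + 0.0²) ≈ 1.5.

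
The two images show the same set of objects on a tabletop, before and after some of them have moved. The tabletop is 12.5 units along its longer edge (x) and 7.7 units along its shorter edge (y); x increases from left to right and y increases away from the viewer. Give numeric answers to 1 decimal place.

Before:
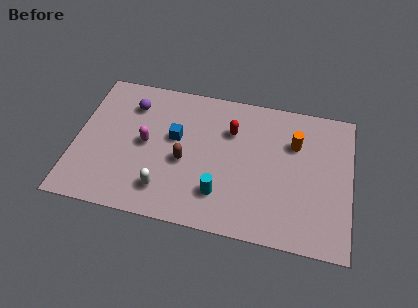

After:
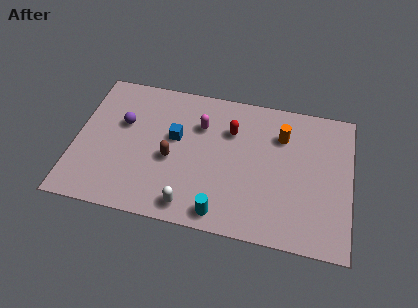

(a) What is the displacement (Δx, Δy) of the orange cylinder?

(-0.6, 0.3)

From the two frames, the orange cylinder sits at roughly (9.9, 5.3) before and (9.3, 5.6) after.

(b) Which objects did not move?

the blue cube and the red capsule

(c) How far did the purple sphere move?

1.1

From (2.4, 5.9) to (2.1, 4.8), the purple sphere covered √(0.3² + 1.1²) ≈ 1.1 units.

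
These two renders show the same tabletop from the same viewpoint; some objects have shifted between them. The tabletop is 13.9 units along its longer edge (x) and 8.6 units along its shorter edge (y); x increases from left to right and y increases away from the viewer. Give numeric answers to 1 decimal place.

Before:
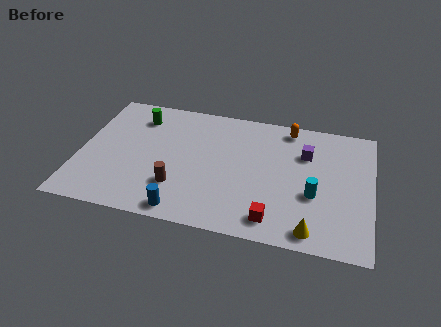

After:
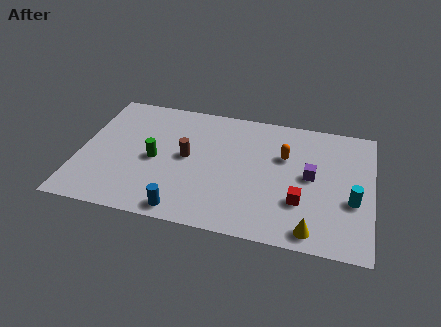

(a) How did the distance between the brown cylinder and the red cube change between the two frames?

+1.1

Before: roughly 4.7 units apart; after: 5.8. That's 1.1 units further apart.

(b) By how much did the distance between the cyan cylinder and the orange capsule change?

-0.5

Before: roughly 4.5 units apart; after: 4.0. That's 0.5 units closer together.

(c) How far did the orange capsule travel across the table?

2.0

The orange capsule was near (9.8, 7.6) before and (9.7, 5.6) after, so it travelled √(0.1² + 2.0²) ≈ 2.0 units.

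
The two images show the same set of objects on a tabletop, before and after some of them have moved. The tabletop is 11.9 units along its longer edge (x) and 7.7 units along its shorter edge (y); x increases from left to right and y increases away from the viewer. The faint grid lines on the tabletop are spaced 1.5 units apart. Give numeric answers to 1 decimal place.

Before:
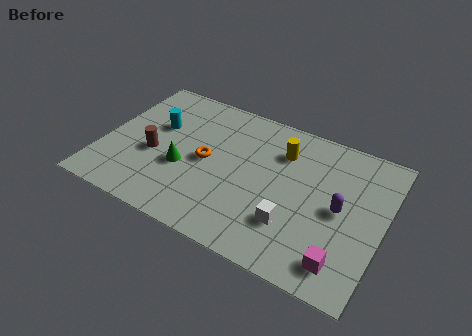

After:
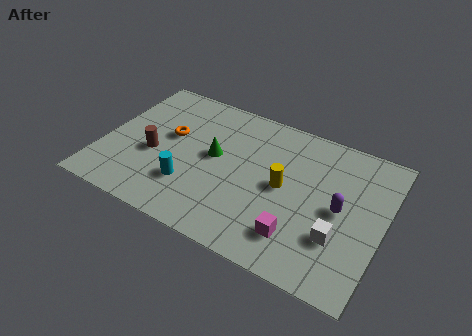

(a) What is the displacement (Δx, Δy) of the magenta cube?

(-1.9, 0.4)

The magenta cube started near (10.5, 1.3) and ended near (8.6, 1.7).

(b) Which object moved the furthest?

the cyan cylinder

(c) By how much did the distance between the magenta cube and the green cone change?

-2.6

They were about 7.2 units apart before and 4.6 after — 2.6 units closer together.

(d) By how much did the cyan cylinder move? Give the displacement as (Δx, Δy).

(1.8, -2.6)

The cyan cylinder started near (2.1, 4.8) and ended near (3.9, 2.2).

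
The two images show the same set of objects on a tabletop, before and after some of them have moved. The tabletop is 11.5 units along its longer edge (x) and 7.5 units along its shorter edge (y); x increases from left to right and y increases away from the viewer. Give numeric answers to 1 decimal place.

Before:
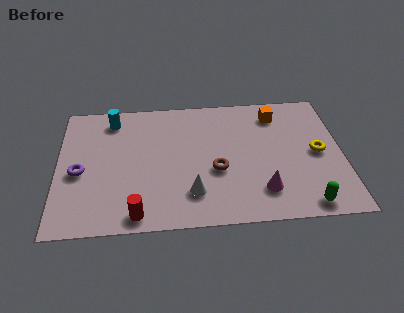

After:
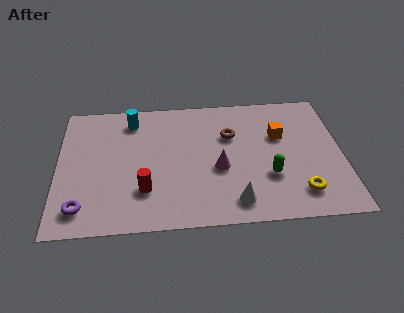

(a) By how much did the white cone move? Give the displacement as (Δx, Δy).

(1.7, -0.6)

The white cone started near (5.4, 1.8) and ended near (7.1, 1.2).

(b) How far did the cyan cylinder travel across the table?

0.8

The cyan cylinder moved from about (2.2, 6.3) to (3.0, 6.2), a distance of √(0.8² + 0.1²) ≈ 0.8.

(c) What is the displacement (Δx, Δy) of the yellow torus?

(-0.8, -2.2)

The yellow torus was at about (10.5, 3.7) and moved to about (9.7, 1.5).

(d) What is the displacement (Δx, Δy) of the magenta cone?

(-1.7, 1.4)

The magenta cone was at about (8.2, 1.7) and moved to about (6.5, 3.1).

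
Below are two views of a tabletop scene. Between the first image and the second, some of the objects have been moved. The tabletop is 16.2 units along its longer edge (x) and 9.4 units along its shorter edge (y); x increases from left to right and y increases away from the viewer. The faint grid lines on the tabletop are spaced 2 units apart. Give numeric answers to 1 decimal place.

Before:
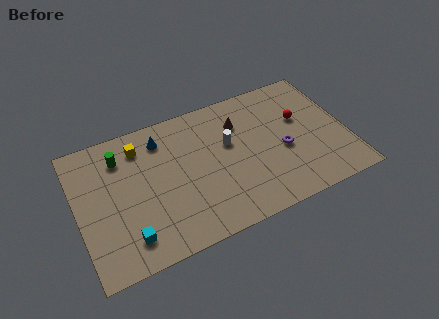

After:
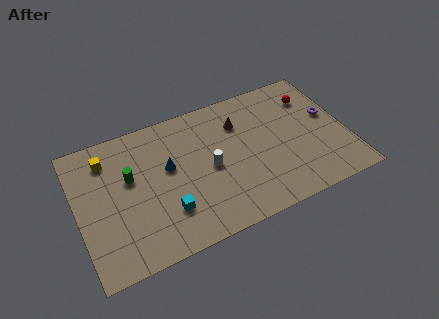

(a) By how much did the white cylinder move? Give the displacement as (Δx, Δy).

(-1.3, -1.2)

From the two frames, the white cylinder sits at roughly (9.2, 5.7) before and (7.9, 4.5) after.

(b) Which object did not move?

the brown cone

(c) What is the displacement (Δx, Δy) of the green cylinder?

(0.4, -1.6)

The green cylinder started near (2.8, 7.3) and ended near (3.2, 5.7).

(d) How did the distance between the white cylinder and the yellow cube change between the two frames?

+1.1

The distance was about 5.5 in the first image and 6.6 in the second, so they moved 1.1 units further apart.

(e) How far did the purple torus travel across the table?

3.3

The purple torus was near (12.3, 4.0) before and (15.3, 5.4) after, so it travelled √(3.0² + 1.4²) ≈ 3.3 units.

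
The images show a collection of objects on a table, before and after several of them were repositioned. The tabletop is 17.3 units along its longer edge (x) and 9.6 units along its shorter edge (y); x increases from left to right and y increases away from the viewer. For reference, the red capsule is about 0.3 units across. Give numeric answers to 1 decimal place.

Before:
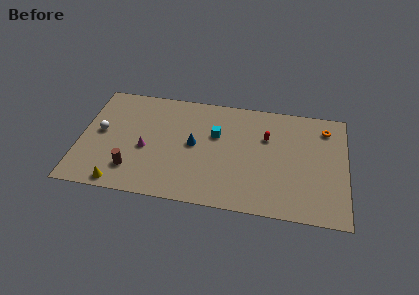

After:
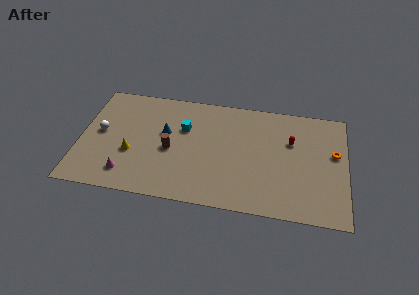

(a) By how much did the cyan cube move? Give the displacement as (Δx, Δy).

(-2.1, 0.2)

From the two frames, the cyan cube sits at roughly (8.8, 6.1) before and (6.7, 6.3) after.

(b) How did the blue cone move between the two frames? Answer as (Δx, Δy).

(-1.9, 0.7)

From the two frames, the blue cone sits at roughly (7.4, 5.0) before and (5.5, 5.7) after.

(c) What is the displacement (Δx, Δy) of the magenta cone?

(-1.1, -2.3)

The magenta cone was at about (4.3, 4.1) and moved to about (3.2, 1.8).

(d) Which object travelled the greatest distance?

the brown cylinder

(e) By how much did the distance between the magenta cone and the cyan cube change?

+0.8

Before: roughly 4.9 units apart; after: 5.7. That's 0.8 units further apart.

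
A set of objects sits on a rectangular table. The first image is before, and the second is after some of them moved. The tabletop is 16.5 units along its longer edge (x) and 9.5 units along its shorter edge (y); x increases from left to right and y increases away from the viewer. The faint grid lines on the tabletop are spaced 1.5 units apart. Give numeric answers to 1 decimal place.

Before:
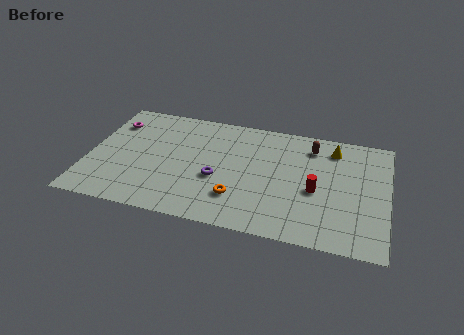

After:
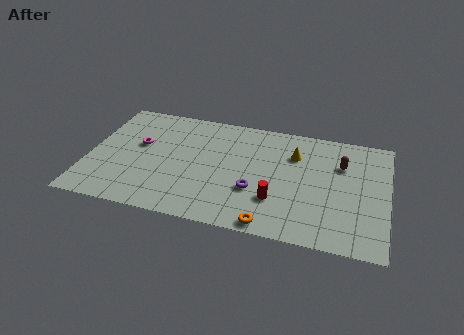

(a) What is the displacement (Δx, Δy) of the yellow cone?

(-2.1, -1.0)

The yellow cone was at about (13.4, 7.8) and moved to about (11.3, 6.8).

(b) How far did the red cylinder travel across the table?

2.5

The red cylinder was near (12.6, 4.1) before and (10.5, 2.8) after, so it travelled √(2.1² + 1.3²) ≈ 2.5 units.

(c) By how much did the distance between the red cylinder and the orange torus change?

-2.5

The distance was about 4.5 in the first image and 2.0 in the second, so they moved 2.5 units closer together.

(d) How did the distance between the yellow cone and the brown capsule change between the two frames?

+1.4

They were about 1.2 units apart before and 2.6 after — 1.4 units further apart.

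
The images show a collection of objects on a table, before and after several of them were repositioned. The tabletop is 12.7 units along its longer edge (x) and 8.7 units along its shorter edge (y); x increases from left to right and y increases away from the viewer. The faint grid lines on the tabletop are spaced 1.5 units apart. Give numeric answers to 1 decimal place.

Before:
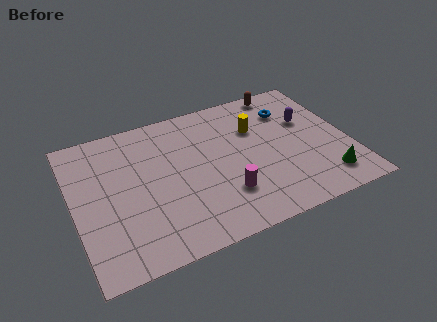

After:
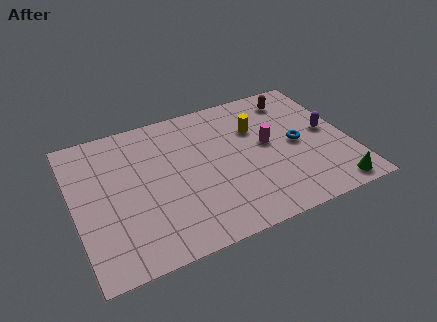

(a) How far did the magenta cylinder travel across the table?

3.3

From (6.7, 2.4) to (9.0, 4.7), the magenta cylinder covered √(2.3² + 2.3²) ≈ 3.3 units.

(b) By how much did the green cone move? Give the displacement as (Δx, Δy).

(0.2, -0.7)

The green cone started near (11.3, 1.6) and ended near (11.5, 0.9).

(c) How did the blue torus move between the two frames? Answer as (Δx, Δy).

(0.0, -2.3)

From the two frames, the blue torus sits at roughly (10.3, 6.5) before and (10.3, 4.2) after.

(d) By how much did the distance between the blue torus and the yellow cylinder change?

+0.6

Before: roughly 1.8 units apart; after: 2.4. That's 0.6 units further apart.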